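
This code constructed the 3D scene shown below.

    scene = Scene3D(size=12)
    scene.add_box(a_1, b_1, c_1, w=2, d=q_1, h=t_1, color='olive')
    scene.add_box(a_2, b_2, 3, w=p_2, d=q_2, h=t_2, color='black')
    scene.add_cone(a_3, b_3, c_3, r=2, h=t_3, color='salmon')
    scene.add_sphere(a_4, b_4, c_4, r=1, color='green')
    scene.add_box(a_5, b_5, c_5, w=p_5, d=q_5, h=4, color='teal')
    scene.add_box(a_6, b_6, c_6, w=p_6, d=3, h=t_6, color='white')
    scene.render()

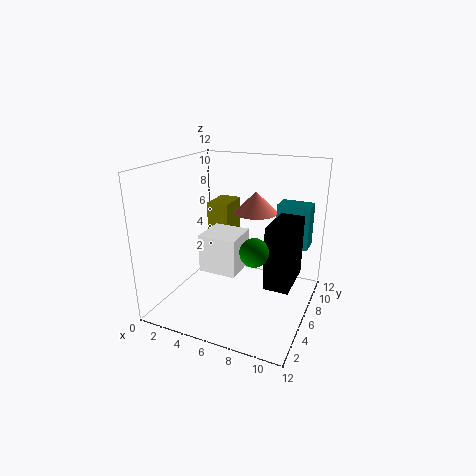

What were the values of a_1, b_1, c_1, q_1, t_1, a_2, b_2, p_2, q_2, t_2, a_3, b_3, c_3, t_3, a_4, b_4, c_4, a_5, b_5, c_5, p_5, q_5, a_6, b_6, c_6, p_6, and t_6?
a_1 = 2, b_1 = 8, c_1 = 5, q_1 = 3, t_1 = 3, a_2 = 9, b_2 = 4, p_2 = 2, q_2 = 4, t_2 = 5, a_3 = 6, b_3 = 10, c_3 = 7, t_3 = 2, a_4 = 9, b_4 = 2, c_4 = 7, a_5 = 8, b_5 = 10, c_5 = 4, p_5 = 3, q_5 = 2, a_6 = 4, b_6 = 3, c_6 = 4, p_6 = 3, t_6 = 3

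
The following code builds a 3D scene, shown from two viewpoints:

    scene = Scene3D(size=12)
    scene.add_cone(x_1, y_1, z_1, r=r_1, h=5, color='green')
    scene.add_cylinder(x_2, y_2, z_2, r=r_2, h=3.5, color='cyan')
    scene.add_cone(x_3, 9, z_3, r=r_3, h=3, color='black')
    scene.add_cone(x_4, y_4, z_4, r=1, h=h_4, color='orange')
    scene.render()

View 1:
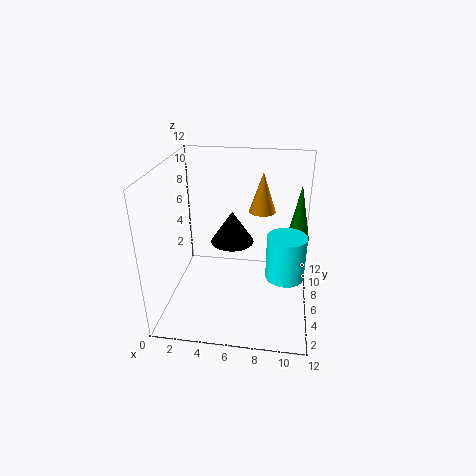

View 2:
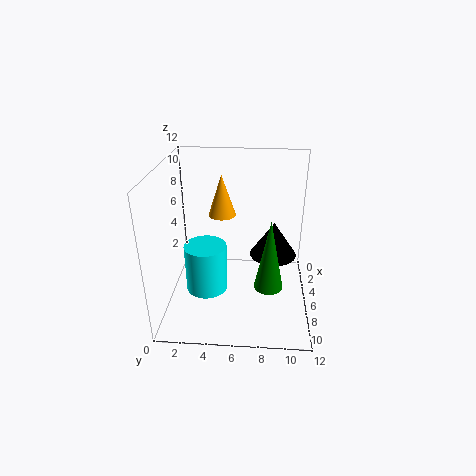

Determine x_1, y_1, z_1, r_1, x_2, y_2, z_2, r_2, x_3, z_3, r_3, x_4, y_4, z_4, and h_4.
x_1 = 11, y_1 = 8.5, z_1 = 5, r_1 = 1, x_2 = 10, y_2 = 4, z_2 = 4, r_2 = 1.5, x_3 = 5, z_3 = 4, r_3 = 2, x_4 = 8, y_4 = 5, z_4 = 9, h_4 = 3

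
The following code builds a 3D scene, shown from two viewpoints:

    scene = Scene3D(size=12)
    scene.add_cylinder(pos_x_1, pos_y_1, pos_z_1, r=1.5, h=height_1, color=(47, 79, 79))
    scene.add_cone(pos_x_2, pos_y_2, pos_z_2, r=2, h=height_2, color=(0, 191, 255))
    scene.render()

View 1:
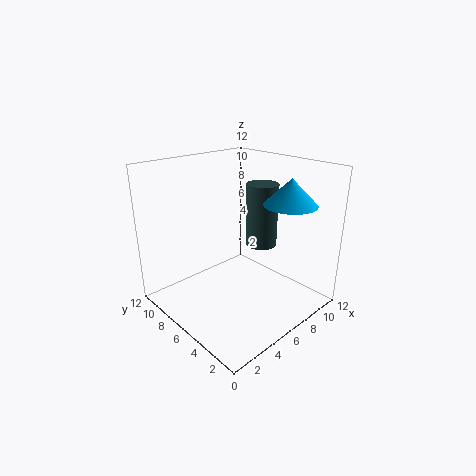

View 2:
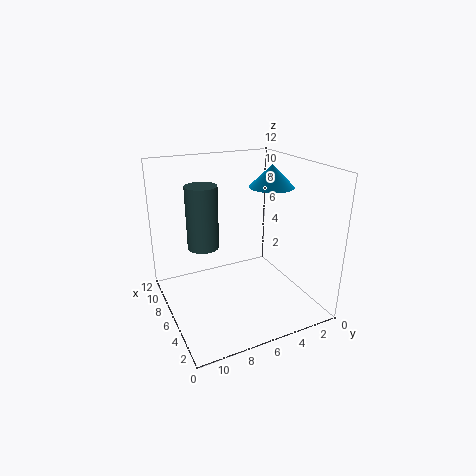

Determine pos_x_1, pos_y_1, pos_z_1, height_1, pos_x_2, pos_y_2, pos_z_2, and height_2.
pos_x_1 = 10.5
pos_y_1 = 7.5
pos_z_1 = 3.5
height_1 = 6
pos_x_2 = 7.5
pos_y_2 = 2
pos_z_2 = 9.5
height_2 = 2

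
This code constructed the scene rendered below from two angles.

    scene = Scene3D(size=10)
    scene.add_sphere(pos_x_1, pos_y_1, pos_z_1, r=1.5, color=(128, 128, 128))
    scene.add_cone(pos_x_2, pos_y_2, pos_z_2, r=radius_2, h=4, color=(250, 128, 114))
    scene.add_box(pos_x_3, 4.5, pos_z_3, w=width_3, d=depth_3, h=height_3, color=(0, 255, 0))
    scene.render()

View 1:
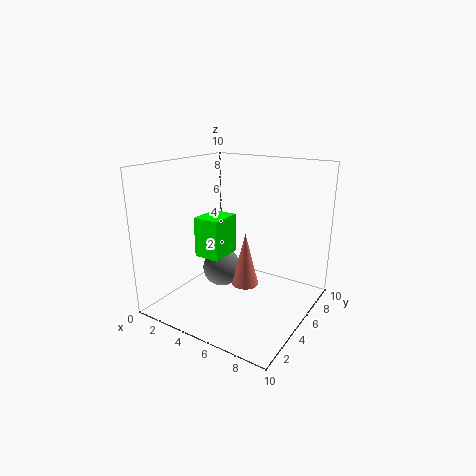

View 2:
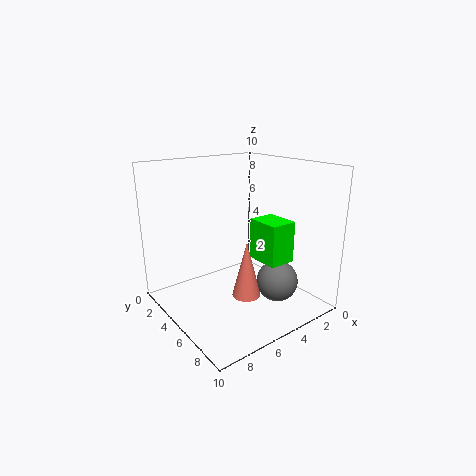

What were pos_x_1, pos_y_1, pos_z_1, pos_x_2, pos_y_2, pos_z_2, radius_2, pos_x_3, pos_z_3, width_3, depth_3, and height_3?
pos_x_1 = 2.5, pos_y_1 = 6.5, pos_z_1 = 1.5, pos_x_2 = 5, pos_y_2 = 6, pos_z_2 = 1, radius_2 = 1, pos_x_3 = 1.5, pos_z_3 = 3, width_3 = 2, depth_3 = 2.5, height_3 = 3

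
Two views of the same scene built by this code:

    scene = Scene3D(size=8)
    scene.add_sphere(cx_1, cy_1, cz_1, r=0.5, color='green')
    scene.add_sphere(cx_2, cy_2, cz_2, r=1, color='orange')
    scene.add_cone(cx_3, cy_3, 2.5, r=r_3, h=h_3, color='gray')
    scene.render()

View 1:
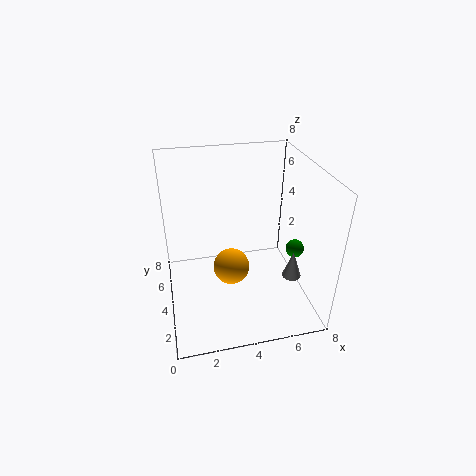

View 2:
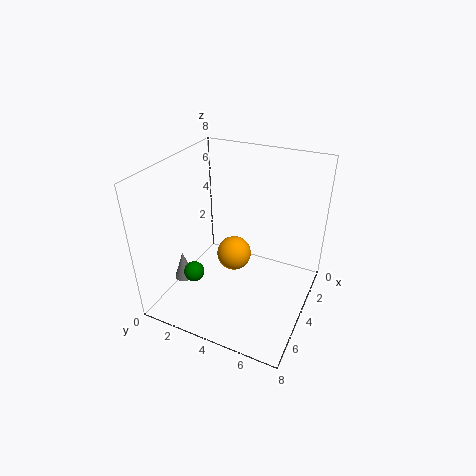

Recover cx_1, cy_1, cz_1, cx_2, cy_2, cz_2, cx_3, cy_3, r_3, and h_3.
cx_1 = 7, cy_1 = 3, cz_1 = 3.5, cx_2 = 3.5, cy_2 = 3.5, cz_2 = 2.5, cx_3 = 6.5, cy_3 = 2, r_3 = 0.5, h_3 = 1.5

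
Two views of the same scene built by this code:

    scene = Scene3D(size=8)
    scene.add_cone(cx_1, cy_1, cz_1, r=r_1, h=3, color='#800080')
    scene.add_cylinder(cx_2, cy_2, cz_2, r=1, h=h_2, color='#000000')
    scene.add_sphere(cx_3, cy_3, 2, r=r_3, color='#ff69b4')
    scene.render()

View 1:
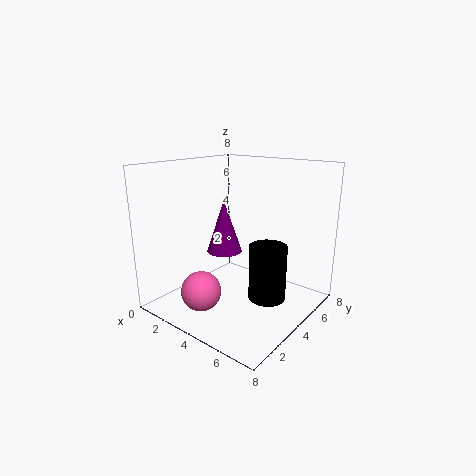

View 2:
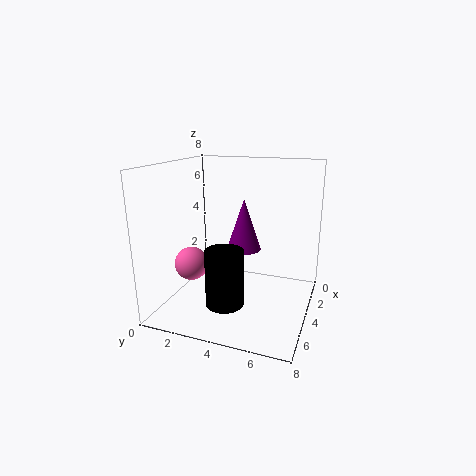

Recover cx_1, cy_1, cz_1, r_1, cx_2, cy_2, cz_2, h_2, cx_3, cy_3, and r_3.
cx_1 = 3; cy_1 = 4; cz_1 = 3; r_1 = 1; cx_2 = 6; cy_2 = 4; cz_2 = 1; h_2 = 3; cx_3 = 4; cy_3 = 1; r_3 = 1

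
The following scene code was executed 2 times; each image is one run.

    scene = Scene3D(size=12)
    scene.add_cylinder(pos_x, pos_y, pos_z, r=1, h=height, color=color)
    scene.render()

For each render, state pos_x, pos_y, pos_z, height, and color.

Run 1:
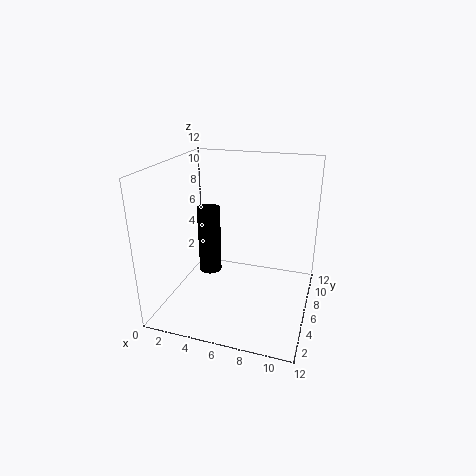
pos_x = 3, pos_y = 7, pos_z = 2, height = 6, color = 'black'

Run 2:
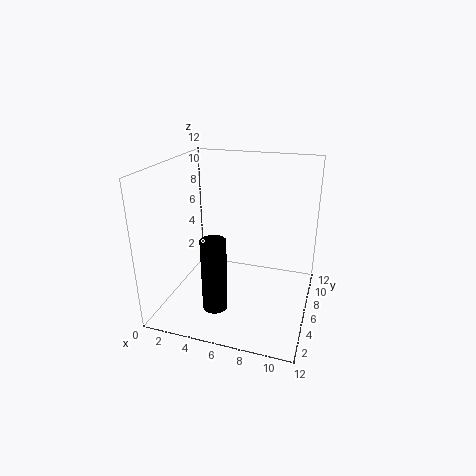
pos_x = 5, pos_y = 3, pos_z = 1, height = 6, color = 'black'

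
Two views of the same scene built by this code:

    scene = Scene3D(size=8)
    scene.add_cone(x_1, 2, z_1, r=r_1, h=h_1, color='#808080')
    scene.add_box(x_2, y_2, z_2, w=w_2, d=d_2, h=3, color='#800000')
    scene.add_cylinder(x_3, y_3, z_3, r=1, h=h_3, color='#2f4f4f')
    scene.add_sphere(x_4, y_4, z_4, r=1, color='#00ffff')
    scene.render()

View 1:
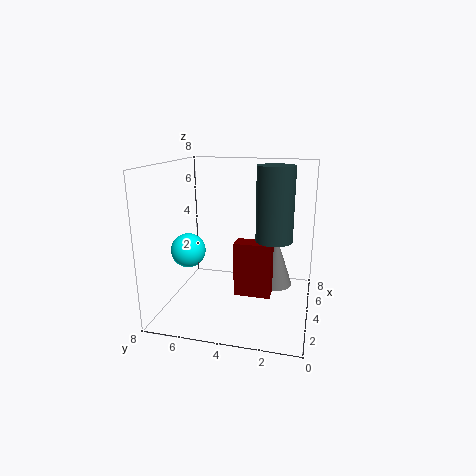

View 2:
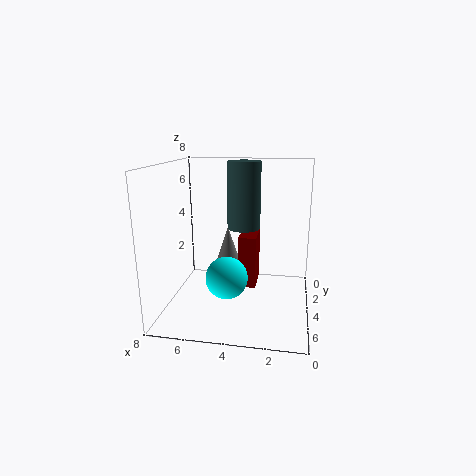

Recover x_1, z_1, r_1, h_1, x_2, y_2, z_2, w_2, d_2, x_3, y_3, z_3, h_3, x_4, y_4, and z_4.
x_1 = 5
z_1 = 1
r_1 = 1
h_1 = 3
x_2 = 3
y_2 = 2
z_2 = 1
w_2 = 1
d_2 = 2
x_3 = 4
y_3 = 2
z_3 = 4
h_3 = 4
x_4 = 4
y_4 = 7
z_4 = 3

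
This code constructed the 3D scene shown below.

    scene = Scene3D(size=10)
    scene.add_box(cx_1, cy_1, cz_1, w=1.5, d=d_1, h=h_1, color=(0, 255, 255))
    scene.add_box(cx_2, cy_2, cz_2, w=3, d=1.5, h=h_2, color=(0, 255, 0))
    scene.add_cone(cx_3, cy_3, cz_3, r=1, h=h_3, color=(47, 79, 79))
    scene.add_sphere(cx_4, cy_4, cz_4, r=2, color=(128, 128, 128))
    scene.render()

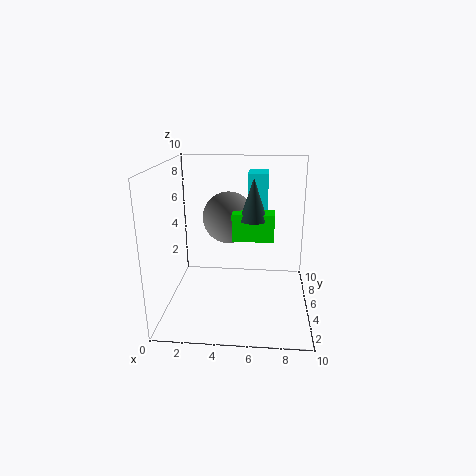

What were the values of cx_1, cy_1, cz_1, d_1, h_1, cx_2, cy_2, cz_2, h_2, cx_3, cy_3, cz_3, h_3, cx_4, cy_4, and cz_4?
cx_1 = 5.5
cy_1 = 7.5
cz_1 = 6
d_1 = 2
h_1 = 3
cx_2 = 4.5
cy_2 = 5.5
cz_2 = 4.5
h_2 = 2
cx_3 = 6
cy_3 = 6
cz_3 = 6
h_3 = 3
cx_4 = 4
cy_4 = 8
cz_4 = 5.5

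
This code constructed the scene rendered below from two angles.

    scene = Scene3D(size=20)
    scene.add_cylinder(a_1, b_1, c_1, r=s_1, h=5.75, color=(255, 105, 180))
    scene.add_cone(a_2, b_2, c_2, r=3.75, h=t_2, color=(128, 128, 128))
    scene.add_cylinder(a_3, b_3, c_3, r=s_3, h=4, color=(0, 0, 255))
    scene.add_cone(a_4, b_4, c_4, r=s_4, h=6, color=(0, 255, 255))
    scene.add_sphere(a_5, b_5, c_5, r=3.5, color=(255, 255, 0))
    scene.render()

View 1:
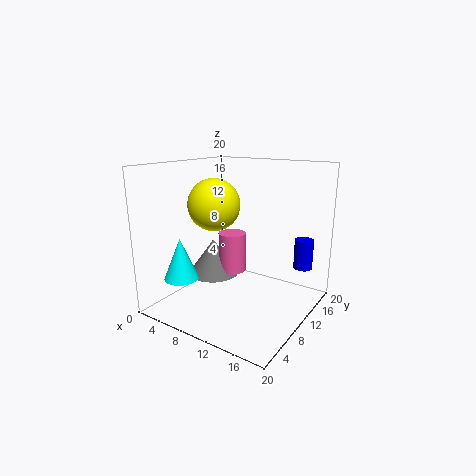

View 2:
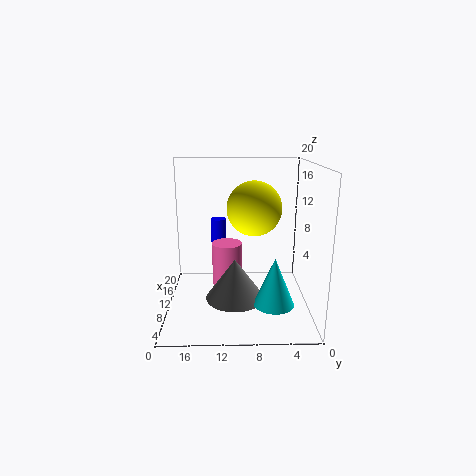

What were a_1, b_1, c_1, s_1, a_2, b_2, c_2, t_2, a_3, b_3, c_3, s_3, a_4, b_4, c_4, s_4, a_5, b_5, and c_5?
a_1 = 8; b_1 = 11.5; c_1 = 4.25; s_1 = 2; a_2 = 5.25; b_2 = 10.5; c_2 = 3.5; t_2 = 5.25; a_3 = 18.5; b_3 = 13; c_3 = 6.5; s_3 = 1.25; a_4 = 3; b_4 = 5.75; c_4 = 3.75; s_4 = 2.5; a_5 = 7.5; b_5 = 8; c_5 = 14.75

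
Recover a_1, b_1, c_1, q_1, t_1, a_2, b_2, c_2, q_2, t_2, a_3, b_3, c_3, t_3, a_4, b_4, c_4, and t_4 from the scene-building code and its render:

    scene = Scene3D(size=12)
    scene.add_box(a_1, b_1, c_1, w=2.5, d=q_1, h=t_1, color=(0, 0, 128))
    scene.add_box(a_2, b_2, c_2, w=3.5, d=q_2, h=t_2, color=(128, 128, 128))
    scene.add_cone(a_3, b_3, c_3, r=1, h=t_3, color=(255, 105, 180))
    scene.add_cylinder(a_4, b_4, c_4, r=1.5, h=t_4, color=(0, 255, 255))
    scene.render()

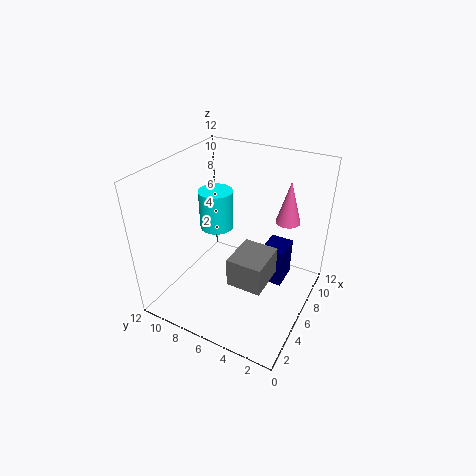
a_1 = 7.5; b_1 = 2.5; c_1 = 1; q_1 = 2; t_1 = 3.5; a_2 = 4; b_2 = 3; c_2 = 2.5; q_2 = 3; t_2 = 2.5; a_3 = 8; b_3 = 2.5; c_3 = 7.5; t_3 = 3.5; a_4 = 7.5; b_4 = 9; c_4 = 5.5; t_4 = 3.5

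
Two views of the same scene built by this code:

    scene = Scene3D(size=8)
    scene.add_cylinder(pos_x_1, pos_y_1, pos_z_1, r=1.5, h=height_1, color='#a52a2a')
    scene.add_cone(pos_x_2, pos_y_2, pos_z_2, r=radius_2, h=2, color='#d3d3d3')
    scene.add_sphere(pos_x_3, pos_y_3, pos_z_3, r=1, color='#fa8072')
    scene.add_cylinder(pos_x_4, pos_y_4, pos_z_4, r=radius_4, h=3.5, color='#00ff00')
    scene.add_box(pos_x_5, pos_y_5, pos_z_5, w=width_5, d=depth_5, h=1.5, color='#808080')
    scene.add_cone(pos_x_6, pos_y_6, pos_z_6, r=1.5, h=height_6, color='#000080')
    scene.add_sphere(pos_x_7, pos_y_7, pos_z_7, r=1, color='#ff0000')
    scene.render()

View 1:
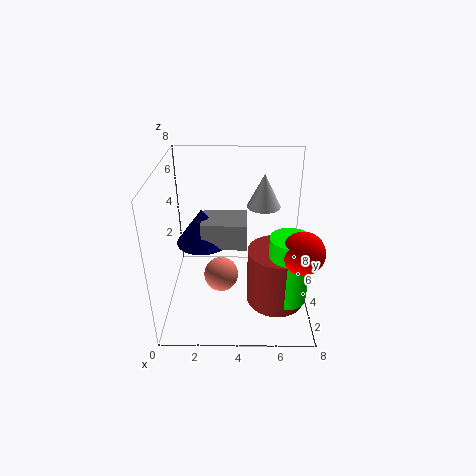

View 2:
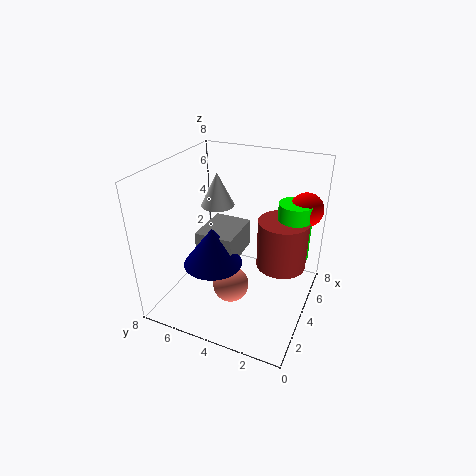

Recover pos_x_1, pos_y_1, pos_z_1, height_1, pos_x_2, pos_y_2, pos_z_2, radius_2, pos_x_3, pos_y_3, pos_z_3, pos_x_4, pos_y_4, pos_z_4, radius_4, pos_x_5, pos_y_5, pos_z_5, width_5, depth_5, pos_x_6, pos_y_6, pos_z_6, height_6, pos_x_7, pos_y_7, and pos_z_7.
pos_x_1 = 6
pos_y_1 = 2
pos_z_1 = 1.5
height_1 = 3
pos_x_2 = 5.5
pos_y_2 = 6
pos_z_2 = 5
radius_2 = 1
pos_x_3 = 3
pos_y_3 = 4
pos_z_3 = 1.5
pos_x_4 = 6.5
pos_y_4 = 1.5
pos_z_4 = 2
radius_4 = 1
pos_x_5 = 2
pos_y_5 = 3.5
pos_z_5 = 3.5
width_5 = 2.5
depth_5 = 2
pos_x_6 = 2
pos_y_6 = 4.5
pos_z_6 = 3.5
height_6 = 2
pos_x_7 = 7
pos_y_7 = 1
pos_z_7 = 5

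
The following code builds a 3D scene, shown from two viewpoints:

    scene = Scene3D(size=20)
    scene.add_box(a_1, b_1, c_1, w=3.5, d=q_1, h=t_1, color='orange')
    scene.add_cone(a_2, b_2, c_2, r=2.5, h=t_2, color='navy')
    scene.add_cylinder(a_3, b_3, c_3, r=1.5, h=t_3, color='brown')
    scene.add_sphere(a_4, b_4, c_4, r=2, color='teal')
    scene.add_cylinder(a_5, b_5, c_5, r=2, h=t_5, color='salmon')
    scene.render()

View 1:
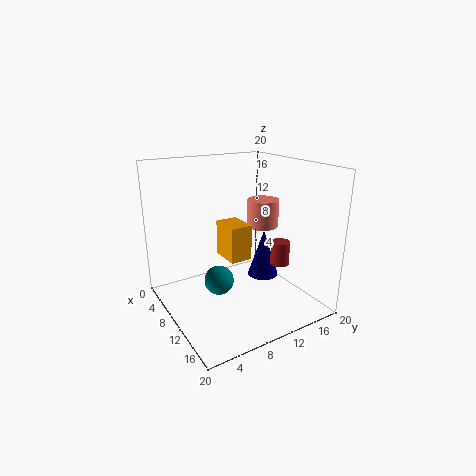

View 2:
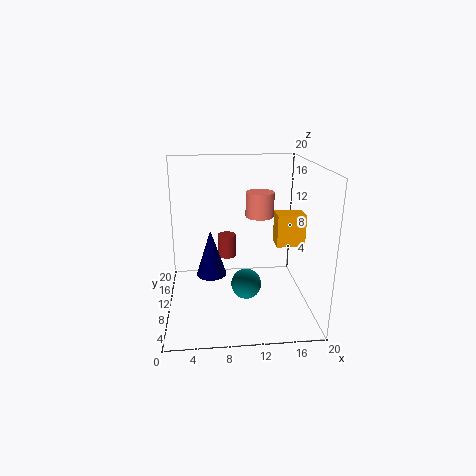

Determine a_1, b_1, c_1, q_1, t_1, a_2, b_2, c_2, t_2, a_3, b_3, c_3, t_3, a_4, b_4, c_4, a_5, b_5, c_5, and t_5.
a_1 = 14.25; b_1 = 4.5; c_1 = 10.75; q_1 = 2.5; t_1 = 4; a_2 = 6.25; b_2 = 17.25; c_2 = 0.75; t_2 = 7.75; a_3 = 9; b_3 = 18.5; c_3 = 3.5; t_3 = 3.75; a_4 = 10.75; b_4 = 6.5; c_4 = 4.75; a_5 = 13.25; b_5 = 11.75; c_5 = 12.5; t_5 = 3.5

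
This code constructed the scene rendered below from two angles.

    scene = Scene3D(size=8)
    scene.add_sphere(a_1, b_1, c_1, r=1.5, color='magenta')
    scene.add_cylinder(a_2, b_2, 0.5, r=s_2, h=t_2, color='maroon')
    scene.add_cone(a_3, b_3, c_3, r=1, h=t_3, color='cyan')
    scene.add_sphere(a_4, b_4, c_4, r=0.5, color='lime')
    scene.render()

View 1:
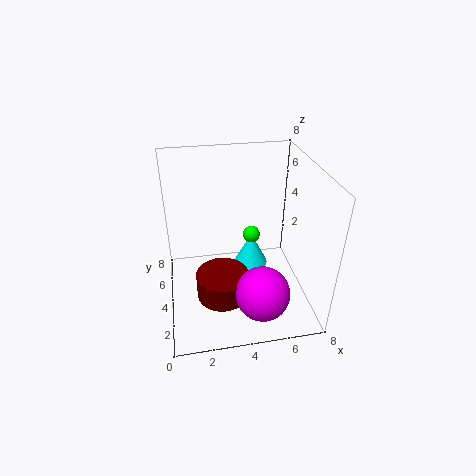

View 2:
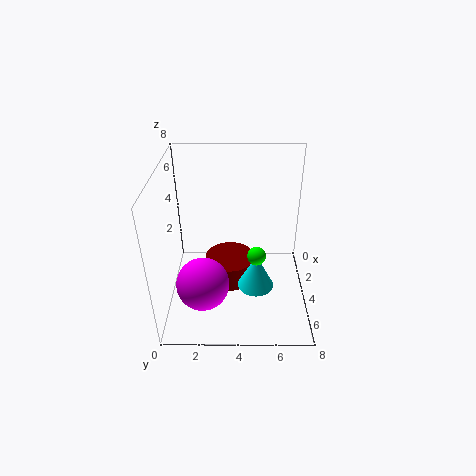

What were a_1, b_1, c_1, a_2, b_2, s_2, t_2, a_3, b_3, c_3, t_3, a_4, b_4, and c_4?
a_1 = 5
b_1 = 2
c_1 = 1.5
a_2 = 3
b_2 = 3.5
s_2 = 1.5
t_2 = 1.5
a_3 = 5
b_3 = 5
c_3 = 1.5
t_3 = 2
a_4 = 5
b_4 = 5
c_4 = 3.5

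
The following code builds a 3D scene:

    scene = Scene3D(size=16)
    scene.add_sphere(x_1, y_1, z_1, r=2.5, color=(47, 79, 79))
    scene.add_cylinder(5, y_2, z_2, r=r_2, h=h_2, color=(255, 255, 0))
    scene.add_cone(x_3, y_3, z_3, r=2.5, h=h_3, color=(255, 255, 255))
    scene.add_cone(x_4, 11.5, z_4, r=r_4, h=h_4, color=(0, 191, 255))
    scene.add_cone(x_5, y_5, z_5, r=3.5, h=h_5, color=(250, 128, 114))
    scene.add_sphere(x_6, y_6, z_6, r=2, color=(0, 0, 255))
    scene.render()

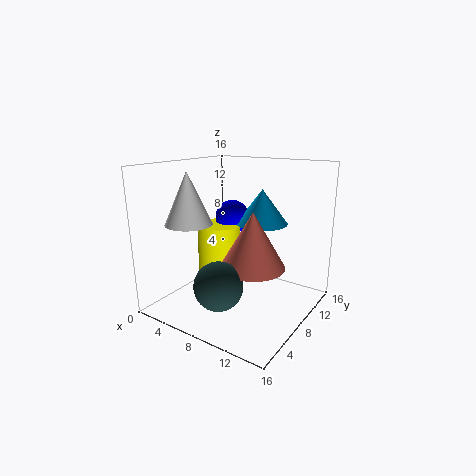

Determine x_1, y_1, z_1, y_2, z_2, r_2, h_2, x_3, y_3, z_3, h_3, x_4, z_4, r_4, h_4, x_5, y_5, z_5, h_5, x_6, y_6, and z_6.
x_1 = 9, y_1 = 3, z_1 = 4.5, y_2 = 8.5, z_2 = 3.5, r_2 = 2.5, h_2 = 5.5, x_3 = 4.5, y_3 = 4, z_3 = 10, h_3 = 5.5, x_4 = 9, z_4 = 9, r_4 = 3, h_4 = 4, x_5 = 10.5, y_5 = 7, z_5 = 5.5, h_5 = 6, x_6 = 5.5, y_6 = 10.5, z_6 = 9.5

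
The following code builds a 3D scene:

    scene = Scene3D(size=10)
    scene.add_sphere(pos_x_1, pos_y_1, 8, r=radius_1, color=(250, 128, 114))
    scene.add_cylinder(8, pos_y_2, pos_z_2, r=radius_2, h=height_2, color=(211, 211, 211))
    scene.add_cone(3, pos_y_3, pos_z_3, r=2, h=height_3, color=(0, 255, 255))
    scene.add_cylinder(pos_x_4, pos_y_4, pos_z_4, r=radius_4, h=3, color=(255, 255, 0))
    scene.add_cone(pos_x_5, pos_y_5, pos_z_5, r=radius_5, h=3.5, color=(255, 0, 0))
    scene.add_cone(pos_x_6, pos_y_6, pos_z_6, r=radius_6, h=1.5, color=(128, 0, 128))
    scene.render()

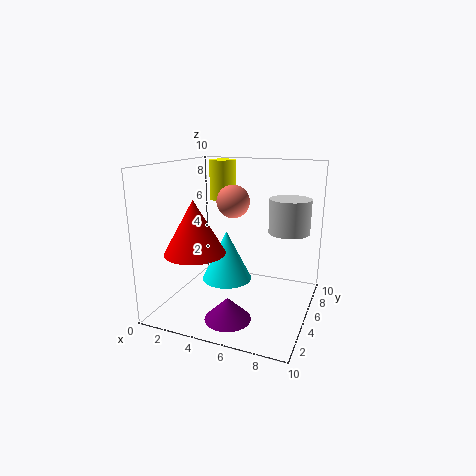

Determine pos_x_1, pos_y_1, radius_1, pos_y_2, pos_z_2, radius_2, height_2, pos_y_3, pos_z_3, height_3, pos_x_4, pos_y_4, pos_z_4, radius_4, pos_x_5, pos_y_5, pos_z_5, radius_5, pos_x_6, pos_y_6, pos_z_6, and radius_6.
pos_x_1 = 5.5, pos_y_1 = 3, radius_1 = 1, pos_y_2 = 7.5, pos_z_2 = 5, radius_2 = 1.5, height_2 = 2.5, pos_y_3 = 7.5, pos_z_3 = 0.5, height_3 = 4, pos_x_4 = 2.5, pos_y_4 = 8, pos_z_4 = 7, radius_4 = 1, pos_x_5 = 3, pos_y_5 = 2.5, pos_z_5 = 4.5, radius_5 = 2, pos_x_6 = 5.5, pos_y_6 = 2, pos_z_6 = 0.5, radius_6 = 1.5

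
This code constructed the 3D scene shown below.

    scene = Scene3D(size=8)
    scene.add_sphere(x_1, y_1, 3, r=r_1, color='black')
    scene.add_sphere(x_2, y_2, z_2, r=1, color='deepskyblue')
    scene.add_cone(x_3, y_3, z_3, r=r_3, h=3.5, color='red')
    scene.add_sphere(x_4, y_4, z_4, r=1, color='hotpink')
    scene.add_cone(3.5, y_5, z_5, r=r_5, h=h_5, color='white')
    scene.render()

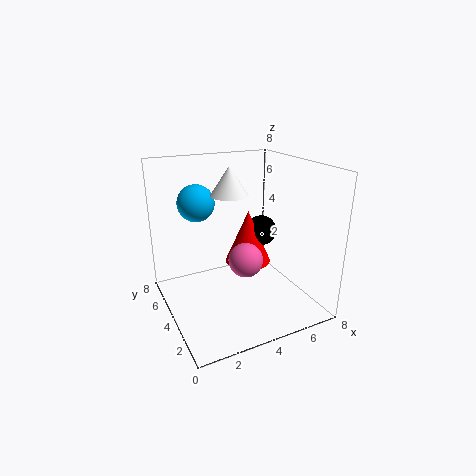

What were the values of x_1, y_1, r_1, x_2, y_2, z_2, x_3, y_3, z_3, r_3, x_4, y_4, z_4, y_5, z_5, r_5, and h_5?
x_1 = 7; y_1 = 6.5; r_1 = 1; x_2 = 2; y_2 = 5; z_2 = 6; x_3 = 6; y_3 = 6.5; z_3 = 1; r_3 = 1.5; x_4 = 4.5; y_4 = 4; z_4 = 2.5; y_5 = 4; z_5 = 6.5; r_5 = 1; h_5 = 1.5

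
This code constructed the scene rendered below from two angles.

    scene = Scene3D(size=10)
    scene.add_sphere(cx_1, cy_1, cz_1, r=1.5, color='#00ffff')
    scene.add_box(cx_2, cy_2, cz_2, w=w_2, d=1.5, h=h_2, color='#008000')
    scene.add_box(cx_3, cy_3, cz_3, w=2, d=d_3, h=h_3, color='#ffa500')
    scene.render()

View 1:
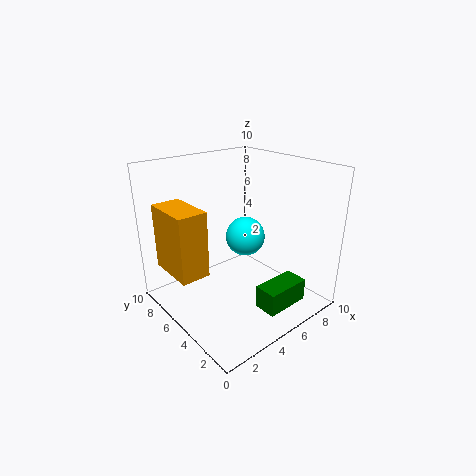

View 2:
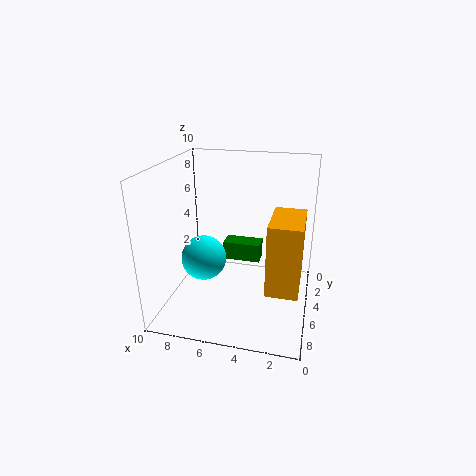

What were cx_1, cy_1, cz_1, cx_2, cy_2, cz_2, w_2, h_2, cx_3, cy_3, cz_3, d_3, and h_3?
cx_1 = 7; cy_1 = 6.5; cz_1 = 4; cx_2 = 4; cy_2 = 0.5; cz_2 = 1.5; w_2 = 3; h_2 = 1.5; cx_3 = 0.5; cy_3 = 5; cz_3 = 3; d_3 = 3.5; h_3 = 4.5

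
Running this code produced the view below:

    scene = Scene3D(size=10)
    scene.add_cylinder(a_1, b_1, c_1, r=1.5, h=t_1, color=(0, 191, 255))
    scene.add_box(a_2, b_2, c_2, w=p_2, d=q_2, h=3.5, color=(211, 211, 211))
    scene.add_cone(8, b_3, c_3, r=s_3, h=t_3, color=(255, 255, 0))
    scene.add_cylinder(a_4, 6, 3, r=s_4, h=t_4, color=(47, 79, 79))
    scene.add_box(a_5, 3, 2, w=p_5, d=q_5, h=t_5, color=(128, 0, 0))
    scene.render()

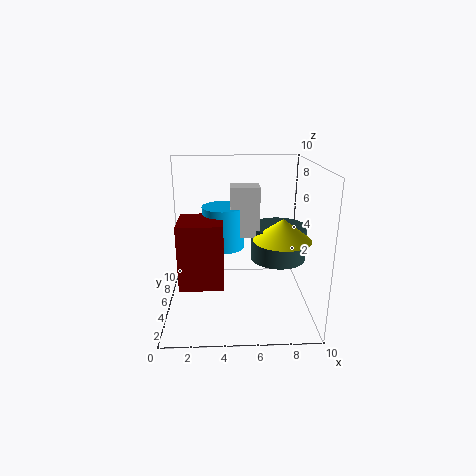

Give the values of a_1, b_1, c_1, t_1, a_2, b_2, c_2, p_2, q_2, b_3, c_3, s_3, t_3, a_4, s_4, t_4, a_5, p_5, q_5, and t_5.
a_1 = 4, b_1 = 6, c_1 = 4, t_1 = 3, a_2 = 4.5, b_2 = 5, c_2 = 5, p_2 = 2, q_2 = 1.5, b_3 = 4.5, c_3 = 5, s_3 = 2, t_3 = 1.5, a_4 = 8, s_4 = 2, t_4 = 2.5, a_5 = 1, p_5 = 3, q_5 = 3, t_5 = 4.5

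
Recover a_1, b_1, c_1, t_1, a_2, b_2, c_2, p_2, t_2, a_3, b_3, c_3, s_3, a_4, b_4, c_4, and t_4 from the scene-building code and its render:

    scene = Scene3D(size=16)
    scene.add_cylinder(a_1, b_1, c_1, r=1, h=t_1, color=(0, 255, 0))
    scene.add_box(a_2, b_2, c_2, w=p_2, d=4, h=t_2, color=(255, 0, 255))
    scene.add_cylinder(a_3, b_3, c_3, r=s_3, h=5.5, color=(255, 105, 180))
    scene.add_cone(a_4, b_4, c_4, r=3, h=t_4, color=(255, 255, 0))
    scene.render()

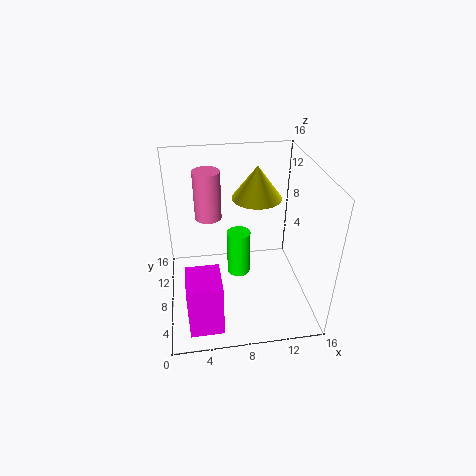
a_1 = 7, b_1 = 1.5, c_1 = 9, t_1 = 4, a_2 = 2, b_2 = 1, c_2 = 1, p_2 = 3.5, t_2 = 6, a_3 = 5, b_3 = 10.5, c_3 = 9.5, s_3 = 1.5, a_4 = 11, b_4 = 12.5, c_4 = 10.5, t_4 = 4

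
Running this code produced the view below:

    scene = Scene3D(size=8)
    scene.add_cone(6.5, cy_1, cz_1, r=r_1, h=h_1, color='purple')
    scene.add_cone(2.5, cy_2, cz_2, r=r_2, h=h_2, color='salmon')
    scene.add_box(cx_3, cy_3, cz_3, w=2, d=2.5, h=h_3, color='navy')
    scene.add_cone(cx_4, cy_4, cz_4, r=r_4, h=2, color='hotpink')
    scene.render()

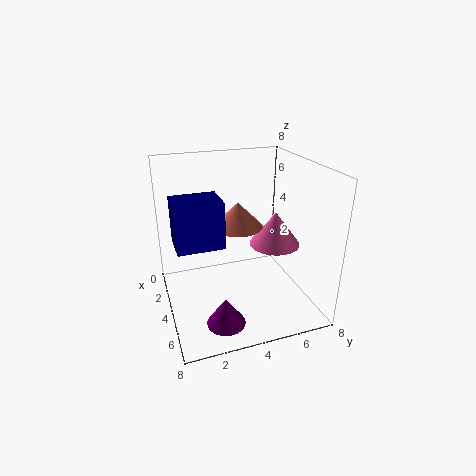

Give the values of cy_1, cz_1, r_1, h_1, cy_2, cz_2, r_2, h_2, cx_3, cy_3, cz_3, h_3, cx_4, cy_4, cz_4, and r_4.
cy_1 = 2.5; cz_1 = 0.5; r_1 = 1; h_1 = 1.5; cy_2 = 4.5; cz_2 = 4; r_2 = 1.5; h_2 = 1.5; cx_3 = 3; cy_3 = 0.5; cz_3 = 4; h_3 = 2.5; cx_4 = 3.5; cy_4 = 6.5; cz_4 = 3; r_4 = 1.5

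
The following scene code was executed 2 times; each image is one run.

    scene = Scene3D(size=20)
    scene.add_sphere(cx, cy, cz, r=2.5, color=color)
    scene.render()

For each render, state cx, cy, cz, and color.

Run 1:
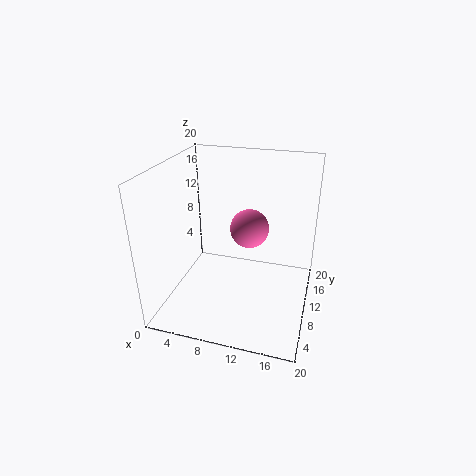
cx = 12
cy = 8.5
cz = 12.5
color = 'hotpink'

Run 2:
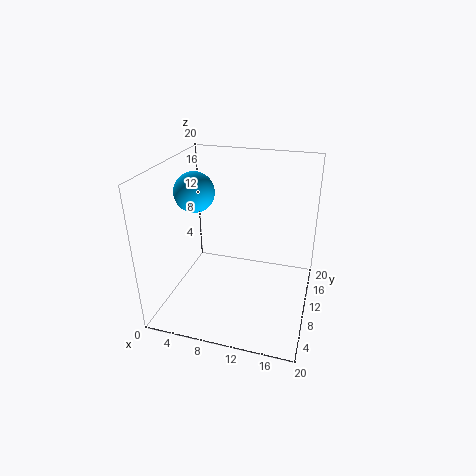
cx = 5.5
cy = 6.5
cz = 17.5
color = 'deepskyblue'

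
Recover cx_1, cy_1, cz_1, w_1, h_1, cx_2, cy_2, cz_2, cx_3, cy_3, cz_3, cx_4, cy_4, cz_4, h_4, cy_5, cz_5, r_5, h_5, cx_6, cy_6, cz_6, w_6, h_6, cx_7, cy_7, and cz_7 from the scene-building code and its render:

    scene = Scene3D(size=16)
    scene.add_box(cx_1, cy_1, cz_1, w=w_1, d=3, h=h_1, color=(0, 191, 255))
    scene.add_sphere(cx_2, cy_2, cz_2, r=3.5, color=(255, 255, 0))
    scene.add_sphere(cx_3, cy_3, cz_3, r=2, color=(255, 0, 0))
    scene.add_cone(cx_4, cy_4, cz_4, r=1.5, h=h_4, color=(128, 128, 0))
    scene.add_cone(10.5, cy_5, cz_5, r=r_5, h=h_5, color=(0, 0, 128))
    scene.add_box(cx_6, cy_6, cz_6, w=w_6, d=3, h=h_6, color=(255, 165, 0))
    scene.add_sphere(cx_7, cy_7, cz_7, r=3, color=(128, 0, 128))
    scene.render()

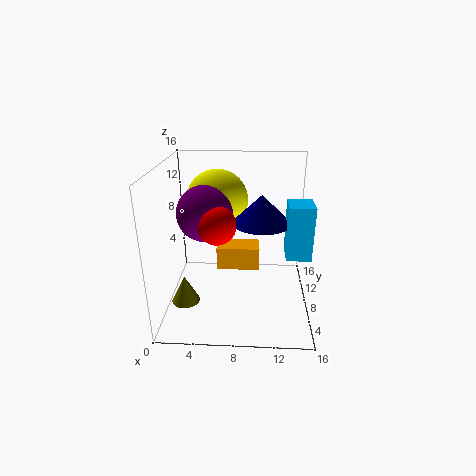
cx_1 = 13; cy_1 = 4; cz_1 = 7.5; w_1 = 2.5; h_1 = 5.5; cx_2 = 5.5; cy_2 = 10.5; cz_2 = 11.5; cx_3 = 6; cy_3 = 5.5; cz_3 = 10.5; cx_4 = 2.5; cy_4 = 4.5; cz_4 = 2; h_4 = 3; cy_5 = 6.5; cz_5 = 10.5; r_5 = 3; h_5 = 3; cx_6 = 5; cy_6 = 12; cz_6 = 1.5; w_6 = 5.5; h_6 = 3; cx_7 = 4.5; cy_7 = 7.5; cz_7 = 11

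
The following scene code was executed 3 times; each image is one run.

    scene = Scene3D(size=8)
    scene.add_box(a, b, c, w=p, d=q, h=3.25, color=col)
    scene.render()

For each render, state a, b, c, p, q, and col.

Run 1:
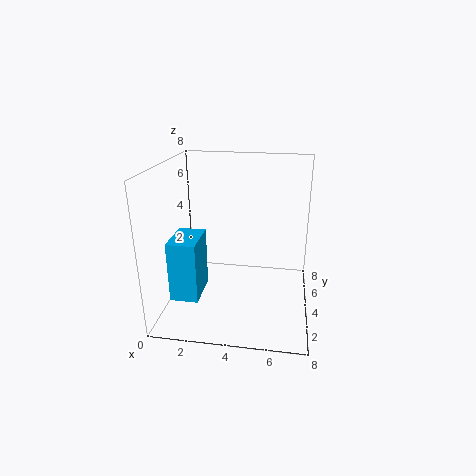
a = 0.75, b = 1.5, c = 1.25, p = 1.5, q = 2.25, col = 'deepskyblue'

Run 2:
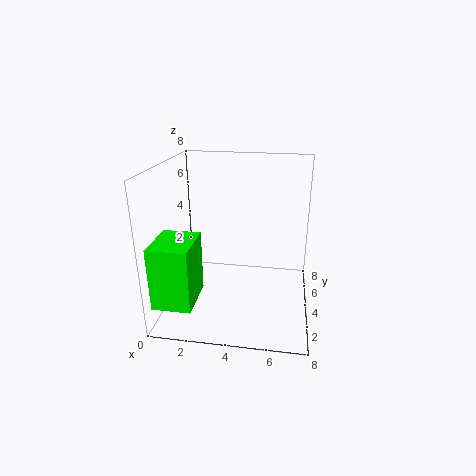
a = 0.25, b = 0.25, c = 1.5, p = 2, q = 2.5, col = 'lime'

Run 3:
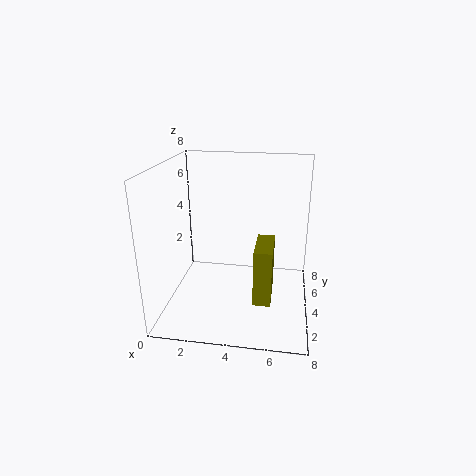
a = 5, b = 2.75, c = 0.5, p = 1, q = 2.5, col = 'olive'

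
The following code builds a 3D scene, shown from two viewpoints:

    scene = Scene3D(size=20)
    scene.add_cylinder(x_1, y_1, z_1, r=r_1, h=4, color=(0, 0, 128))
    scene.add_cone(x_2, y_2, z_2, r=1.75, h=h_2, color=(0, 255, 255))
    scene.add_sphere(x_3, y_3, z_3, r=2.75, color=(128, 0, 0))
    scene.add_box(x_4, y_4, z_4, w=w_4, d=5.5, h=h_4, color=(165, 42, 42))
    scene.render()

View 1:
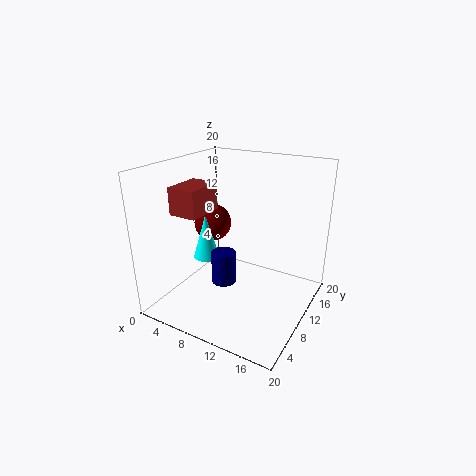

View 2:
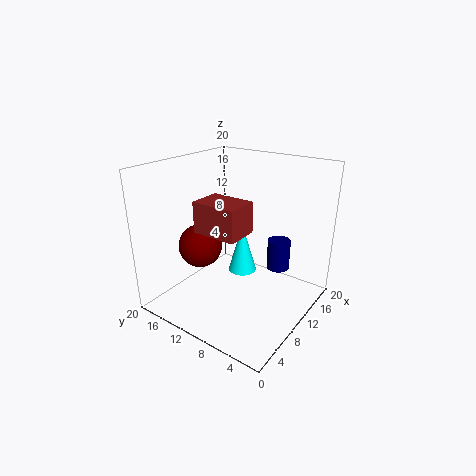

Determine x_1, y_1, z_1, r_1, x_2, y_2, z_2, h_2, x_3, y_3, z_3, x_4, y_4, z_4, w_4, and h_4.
x_1 = 11.25
y_1 = 4.25
z_1 = 6.75
r_1 = 1.5
x_2 = 6.75
y_2 = 7
z_2 = 7.75
h_2 = 6
x_3 = 4.5
y_3 = 12
z_3 = 10.5
x_4 = 2.25
y_4 = 5.25
z_4 = 13.5
w_4 = 4
h_4 = 3.75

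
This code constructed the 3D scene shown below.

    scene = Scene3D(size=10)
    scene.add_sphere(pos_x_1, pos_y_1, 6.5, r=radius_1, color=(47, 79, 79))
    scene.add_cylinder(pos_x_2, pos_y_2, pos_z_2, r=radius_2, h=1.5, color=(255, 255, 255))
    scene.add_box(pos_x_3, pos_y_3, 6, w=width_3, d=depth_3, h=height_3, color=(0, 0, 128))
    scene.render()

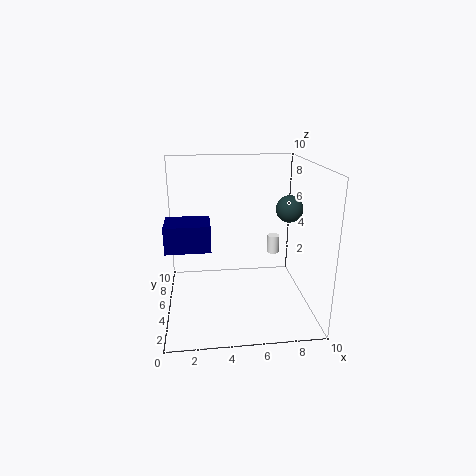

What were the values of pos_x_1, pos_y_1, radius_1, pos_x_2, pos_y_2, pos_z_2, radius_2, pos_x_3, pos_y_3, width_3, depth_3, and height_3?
pos_x_1 = 9, pos_y_1 = 6.5, radius_1 = 1, pos_x_2 = 8.5, pos_y_2 = 9, pos_z_2 = 2, radius_2 = 0.5, pos_x_3 = 0.5, pos_y_3 = 0.5, width_3 = 2.5, depth_3 = 2, height_3 = 1.5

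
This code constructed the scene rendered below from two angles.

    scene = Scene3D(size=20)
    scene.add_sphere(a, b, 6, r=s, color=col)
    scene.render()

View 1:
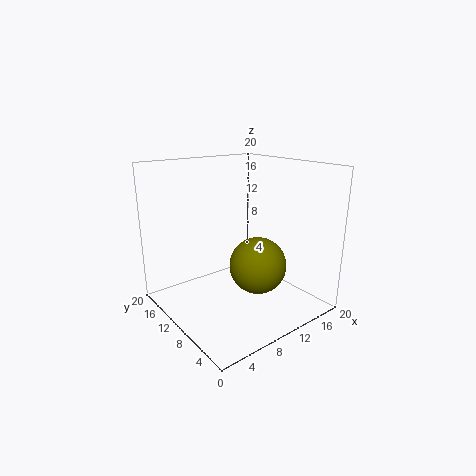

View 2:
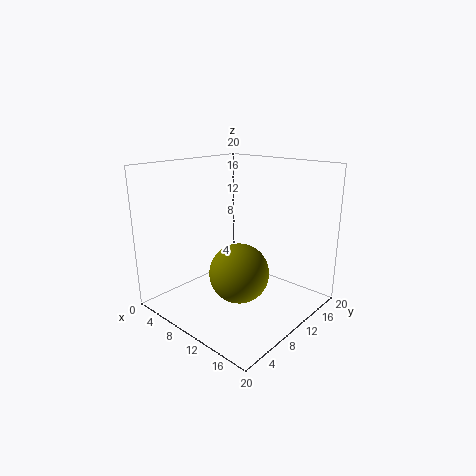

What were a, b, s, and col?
a = 12, b = 8, s = 4, col = 'olive'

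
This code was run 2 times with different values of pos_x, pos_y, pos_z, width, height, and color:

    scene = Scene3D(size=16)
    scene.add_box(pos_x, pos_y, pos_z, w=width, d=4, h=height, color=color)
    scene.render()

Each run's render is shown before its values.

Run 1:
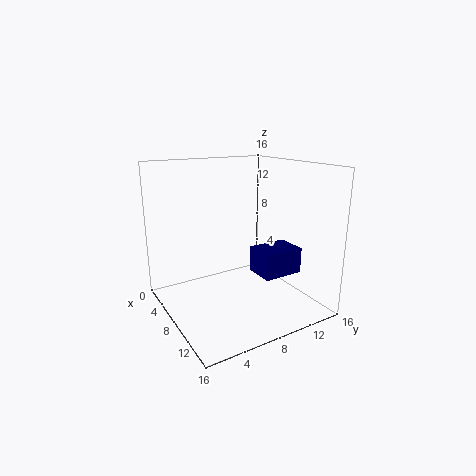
pos_x = 12
pos_y = 7
pos_z = 6
width = 3
height = 2.5
color = 'navy'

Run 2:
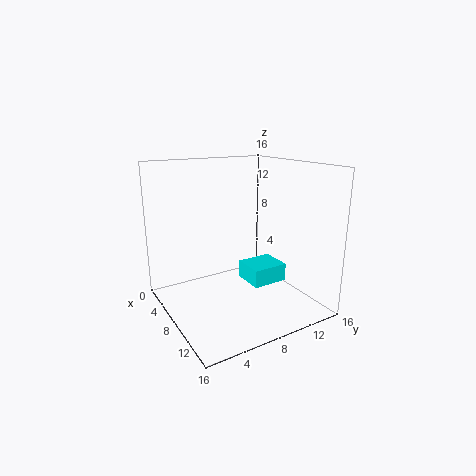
pos_x = 7.5
pos_y = 8.5
pos_z = 3
width = 3.5
height = 2
color = 'cyan'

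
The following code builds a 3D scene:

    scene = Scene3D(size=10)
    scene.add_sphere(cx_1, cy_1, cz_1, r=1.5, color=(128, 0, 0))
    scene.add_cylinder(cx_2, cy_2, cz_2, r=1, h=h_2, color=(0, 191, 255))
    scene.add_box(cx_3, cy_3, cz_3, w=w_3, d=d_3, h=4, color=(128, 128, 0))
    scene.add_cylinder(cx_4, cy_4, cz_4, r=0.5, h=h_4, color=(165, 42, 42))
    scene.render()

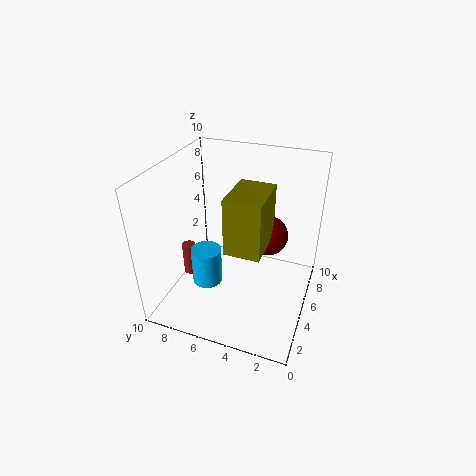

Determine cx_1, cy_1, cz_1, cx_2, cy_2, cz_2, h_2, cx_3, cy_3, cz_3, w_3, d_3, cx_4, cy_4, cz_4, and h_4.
cx_1 = 7.5, cy_1 = 3.5, cz_1 = 4, cx_2 = 3, cy_2 = 6.5, cz_2 = 2.5, h_2 = 2.5, cx_3 = 3.5, cy_3 = 3, cz_3 = 4.5, w_3 = 3.5, d_3 = 2.5, cx_4 = 5, cy_4 = 9, cz_4 = 1, h_4 = 2.5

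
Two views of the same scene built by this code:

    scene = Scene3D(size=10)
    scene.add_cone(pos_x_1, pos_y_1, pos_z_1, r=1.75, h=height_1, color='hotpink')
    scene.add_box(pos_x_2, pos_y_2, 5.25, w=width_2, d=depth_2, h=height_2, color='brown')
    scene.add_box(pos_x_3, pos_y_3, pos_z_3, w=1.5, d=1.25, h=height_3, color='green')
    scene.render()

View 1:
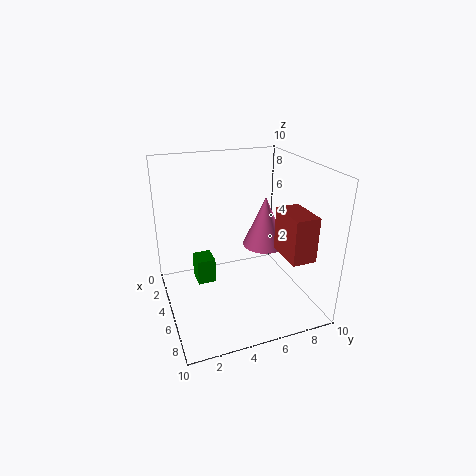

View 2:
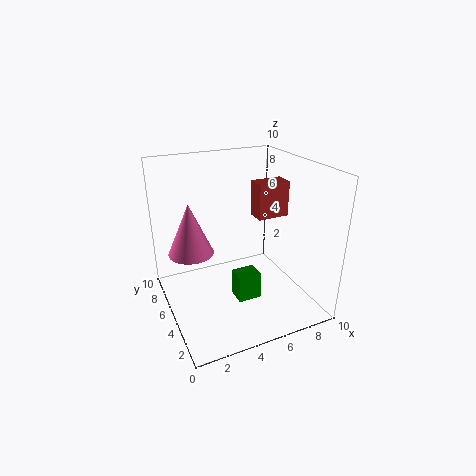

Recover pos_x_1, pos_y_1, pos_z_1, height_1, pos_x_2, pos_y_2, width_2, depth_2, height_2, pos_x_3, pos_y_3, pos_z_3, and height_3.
pos_x_1 = 2.5; pos_y_1 = 8.25; pos_z_1 = 2.75; height_1 = 4; pos_x_2 = 7.5; pos_y_2 = 6.5; width_2 = 2.5; depth_2 = 1.5; height_2 = 2.75; pos_x_3 = 3.75; pos_y_3 = 2; pos_z_3 = 2; height_3 = 1.75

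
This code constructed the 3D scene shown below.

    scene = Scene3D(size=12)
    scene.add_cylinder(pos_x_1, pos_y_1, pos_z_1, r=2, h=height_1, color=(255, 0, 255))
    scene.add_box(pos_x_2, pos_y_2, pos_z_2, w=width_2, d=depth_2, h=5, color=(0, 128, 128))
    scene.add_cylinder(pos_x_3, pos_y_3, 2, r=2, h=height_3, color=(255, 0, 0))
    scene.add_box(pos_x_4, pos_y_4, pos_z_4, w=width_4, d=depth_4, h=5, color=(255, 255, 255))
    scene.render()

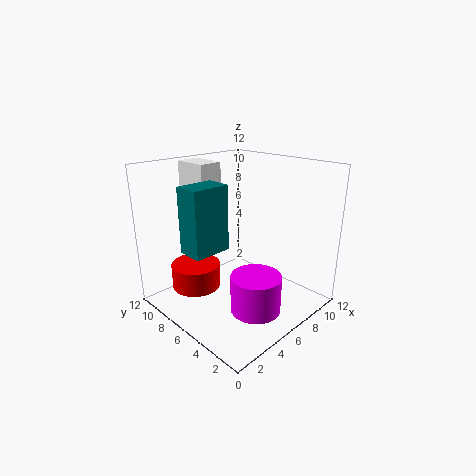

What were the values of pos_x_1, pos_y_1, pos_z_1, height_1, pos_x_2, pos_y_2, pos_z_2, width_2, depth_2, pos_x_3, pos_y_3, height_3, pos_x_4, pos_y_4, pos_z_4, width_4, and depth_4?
pos_x_1 = 5
pos_y_1 = 3
pos_z_1 = 1
height_1 = 3
pos_x_2 = 1
pos_y_2 = 5
pos_z_2 = 6
width_2 = 3
depth_2 = 2
pos_x_3 = 3
pos_y_3 = 8
height_3 = 2
pos_x_4 = 4
pos_y_4 = 8
pos_z_4 = 7
width_4 = 2
depth_4 = 3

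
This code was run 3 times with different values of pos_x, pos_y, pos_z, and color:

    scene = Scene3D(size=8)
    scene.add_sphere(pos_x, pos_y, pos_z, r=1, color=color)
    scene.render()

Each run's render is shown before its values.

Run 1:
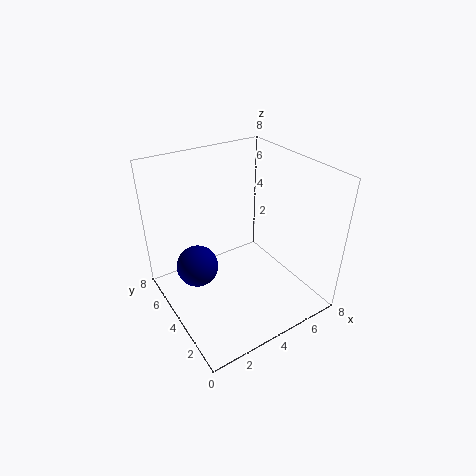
pos_x = 1; pos_y = 3; pos_z = 4; color = 'navy'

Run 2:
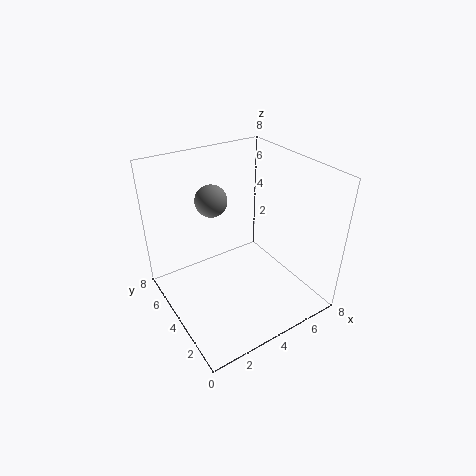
pos_x = 4; pos_y = 7; pos_z = 5; color = 'gray'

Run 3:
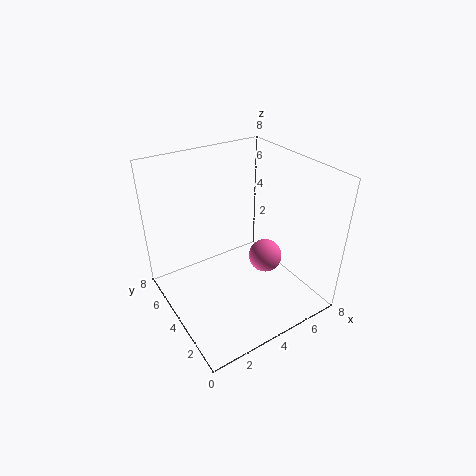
pos_x = 6; pos_y = 4; pos_z = 2; color = 'hotpink'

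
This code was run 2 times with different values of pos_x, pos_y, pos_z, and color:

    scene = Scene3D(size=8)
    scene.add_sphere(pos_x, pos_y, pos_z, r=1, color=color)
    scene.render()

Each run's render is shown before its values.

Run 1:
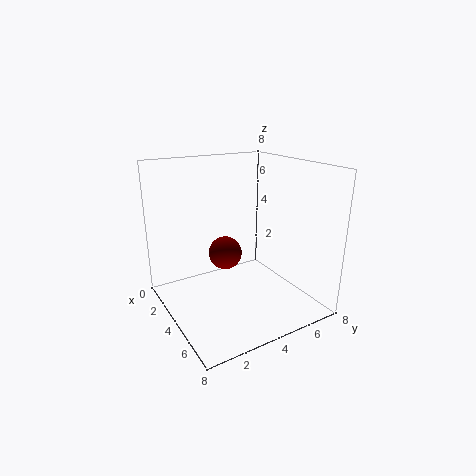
pos_x = 2.5
pos_y = 4
pos_z = 2.5
color = 'maroon'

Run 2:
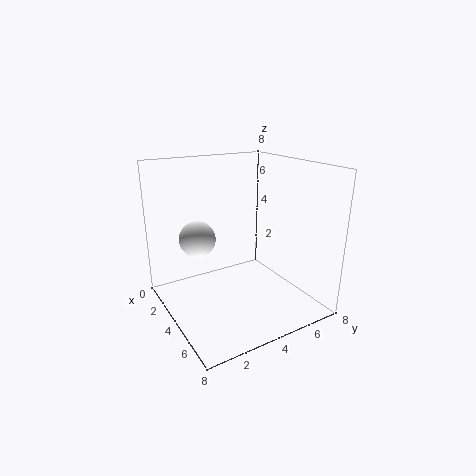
pos_x = 3
pos_y = 2
pos_z = 4
color = 'white'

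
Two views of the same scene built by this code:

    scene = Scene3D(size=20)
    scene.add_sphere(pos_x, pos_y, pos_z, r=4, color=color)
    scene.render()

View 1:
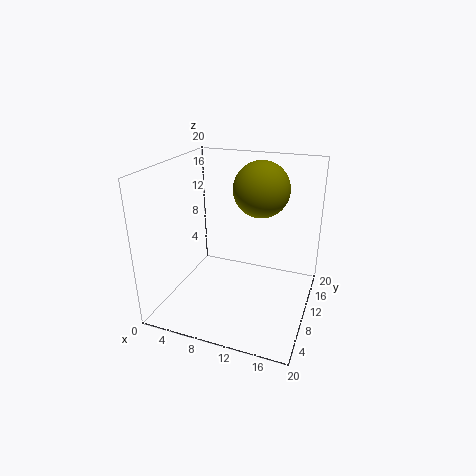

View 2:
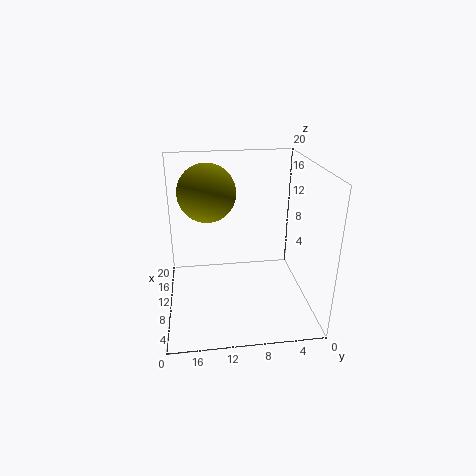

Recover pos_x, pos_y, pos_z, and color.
pos_x = 12
pos_y = 14
pos_z = 16
color = 'olive'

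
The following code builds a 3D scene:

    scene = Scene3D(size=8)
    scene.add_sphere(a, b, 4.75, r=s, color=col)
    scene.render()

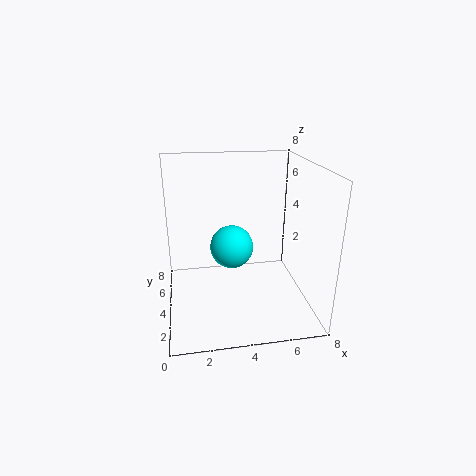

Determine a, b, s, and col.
a = 3.25, b = 1.5, s = 1, col = 'cyan'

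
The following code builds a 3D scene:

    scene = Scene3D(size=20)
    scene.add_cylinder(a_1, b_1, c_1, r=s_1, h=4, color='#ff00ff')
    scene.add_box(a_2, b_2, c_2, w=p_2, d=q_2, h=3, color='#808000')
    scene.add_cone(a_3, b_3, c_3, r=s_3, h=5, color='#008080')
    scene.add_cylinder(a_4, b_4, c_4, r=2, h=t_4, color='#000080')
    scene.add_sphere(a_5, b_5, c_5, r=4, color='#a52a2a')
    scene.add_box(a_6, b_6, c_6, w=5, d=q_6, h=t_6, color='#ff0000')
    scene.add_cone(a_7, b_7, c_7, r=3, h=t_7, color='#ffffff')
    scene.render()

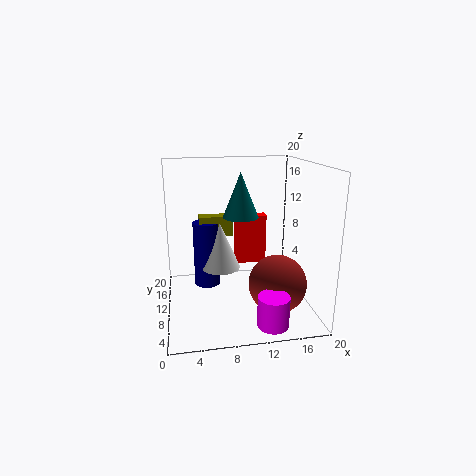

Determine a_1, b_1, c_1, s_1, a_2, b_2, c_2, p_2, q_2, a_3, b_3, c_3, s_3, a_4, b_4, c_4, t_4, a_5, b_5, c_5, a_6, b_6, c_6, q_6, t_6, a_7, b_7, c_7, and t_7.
a_1 = 13; b_1 = 2; c_1 = 1; s_1 = 2; a_2 = 5; b_2 = 14; c_2 = 9; p_2 = 5; q_2 = 2; a_3 = 9; b_3 = 3; c_3 = 15; s_3 = 2; a_4 = 6; b_4 = 15; c_4 = 1; t_4 = 10; a_5 = 15; b_5 = 7; c_5 = 4; a_6 = 11; b_6 = 17; c_6 = 3; q_6 = 2; t_6 = 8; a_7 = 8; b_7 = 14; c_7 = 4; t_7 = 7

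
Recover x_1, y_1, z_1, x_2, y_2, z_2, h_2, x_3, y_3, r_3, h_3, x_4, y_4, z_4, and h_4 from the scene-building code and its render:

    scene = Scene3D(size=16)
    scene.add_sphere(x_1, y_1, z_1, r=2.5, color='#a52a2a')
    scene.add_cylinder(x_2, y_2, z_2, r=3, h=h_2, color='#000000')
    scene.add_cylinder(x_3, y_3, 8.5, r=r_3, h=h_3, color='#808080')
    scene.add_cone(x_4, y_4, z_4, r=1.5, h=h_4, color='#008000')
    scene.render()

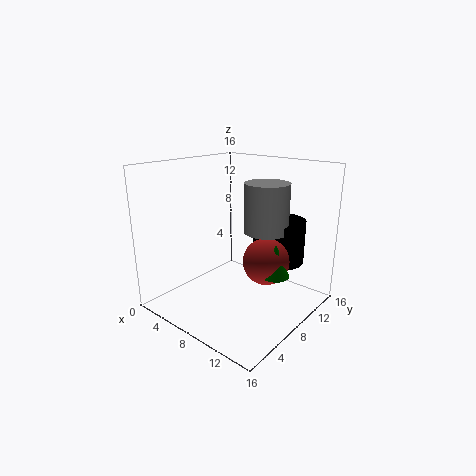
x_1 = 11.5, y_1 = 8.5, z_1 = 6, x_2 = 10.5, y_2 = 12.5, z_2 = 4.5, h_2 = 5, x_3 = 10, y_3 = 10.5, r_3 = 2.5, h_3 = 5.5, x_4 = 13, y_4 = 8, z_4 = 5, h_4 = 3.5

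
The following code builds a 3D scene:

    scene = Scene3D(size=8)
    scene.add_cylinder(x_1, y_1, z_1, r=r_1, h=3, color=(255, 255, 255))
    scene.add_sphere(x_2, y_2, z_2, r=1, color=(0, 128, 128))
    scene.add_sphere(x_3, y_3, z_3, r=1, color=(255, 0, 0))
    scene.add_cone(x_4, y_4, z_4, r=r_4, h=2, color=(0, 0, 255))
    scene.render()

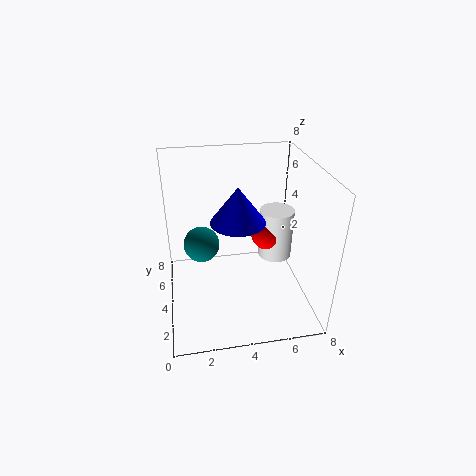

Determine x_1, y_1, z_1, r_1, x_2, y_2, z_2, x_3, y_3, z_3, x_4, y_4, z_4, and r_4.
x_1 = 6.5; y_1 = 5; z_1 = 2; r_1 = 1; x_2 = 2; y_2 = 4.5; z_2 = 3.5; x_3 = 6; y_3 = 5; z_3 = 3.5; x_4 = 4; y_4 = 4; z_4 = 5; r_4 = 1.5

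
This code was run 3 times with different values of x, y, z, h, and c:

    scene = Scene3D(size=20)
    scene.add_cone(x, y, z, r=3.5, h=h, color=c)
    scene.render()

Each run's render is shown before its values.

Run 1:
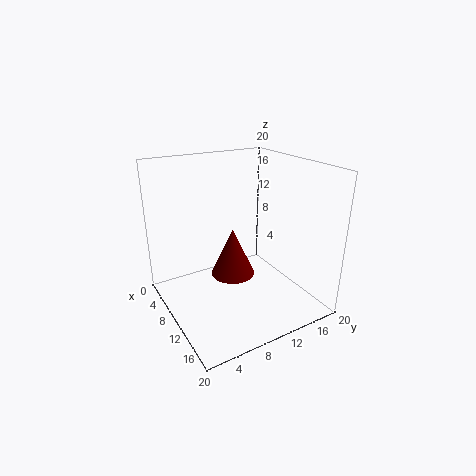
x = 5, y = 12, z = 1.25, h = 7.75, c = 'maroon'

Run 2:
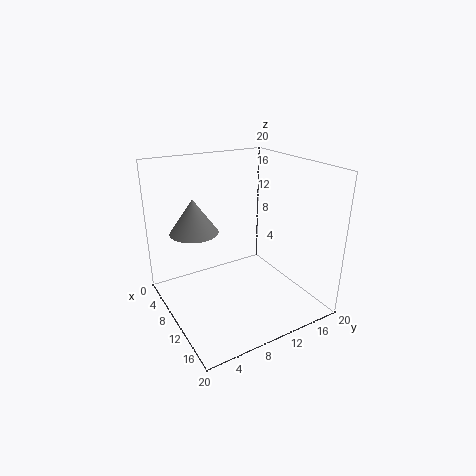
x = 5.25, y = 5.5, z = 10, h = 5, c = 'gray'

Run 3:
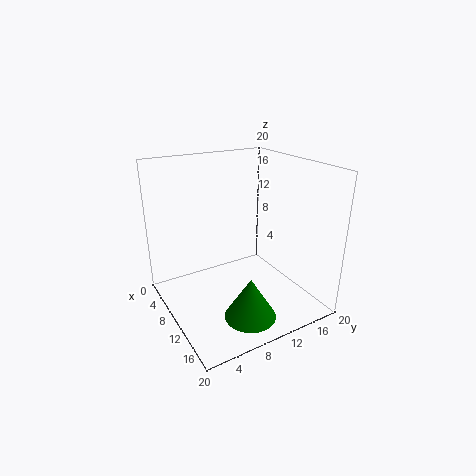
x = 15, y = 9, z = 0.5, h = 5.75, c = 'green'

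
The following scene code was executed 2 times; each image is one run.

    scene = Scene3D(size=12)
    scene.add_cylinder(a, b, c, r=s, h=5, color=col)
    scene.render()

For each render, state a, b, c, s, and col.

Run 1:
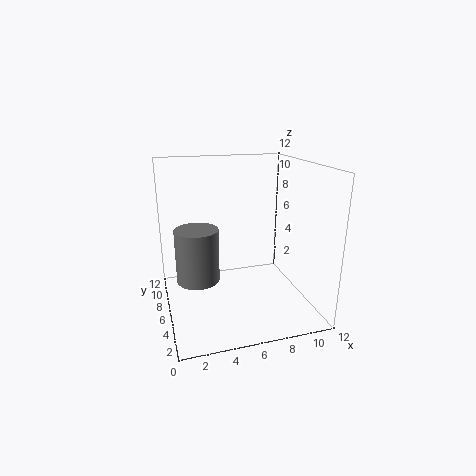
a = 3, b = 9, c = 1, s = 2, col = 'gray'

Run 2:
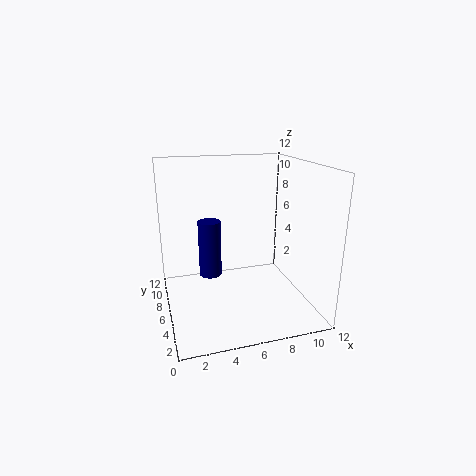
a = 4, b = 8, c = 2, s = 1, col = 'navy'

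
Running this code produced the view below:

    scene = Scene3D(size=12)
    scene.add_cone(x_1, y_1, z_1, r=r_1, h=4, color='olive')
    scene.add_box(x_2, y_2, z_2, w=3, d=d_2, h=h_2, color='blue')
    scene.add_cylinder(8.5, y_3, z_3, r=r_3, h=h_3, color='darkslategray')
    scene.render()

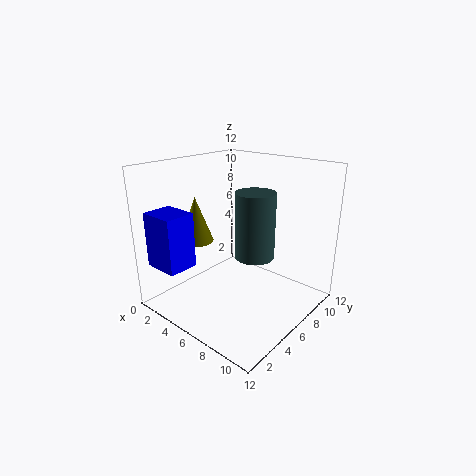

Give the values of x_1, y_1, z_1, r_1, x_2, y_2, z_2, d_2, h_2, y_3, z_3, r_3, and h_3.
x_1 = 2, y_1 = 5, z_1 = 5, r_1 = 1.5, x_2 = 1, y_2 = 0.5, z_2 = 4, d_2 = 2.5, h_2 = 4.5, y_3 = 5, z_3 = 5.5, r_3 = 1.5, h_3 = 5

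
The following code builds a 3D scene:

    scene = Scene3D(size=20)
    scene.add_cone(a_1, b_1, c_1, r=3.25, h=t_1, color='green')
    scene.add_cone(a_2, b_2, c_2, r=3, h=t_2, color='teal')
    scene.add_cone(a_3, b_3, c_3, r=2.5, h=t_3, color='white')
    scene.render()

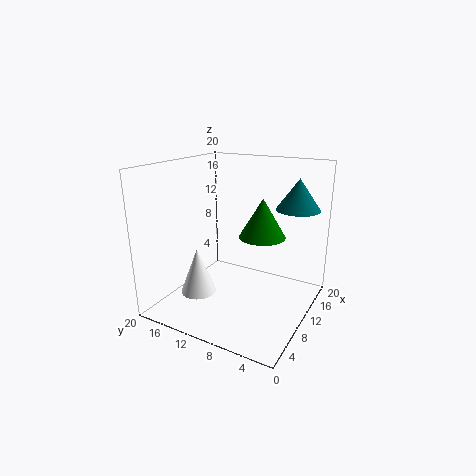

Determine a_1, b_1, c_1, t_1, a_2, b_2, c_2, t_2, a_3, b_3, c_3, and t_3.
a_1 = 12; b_1 = 7.25; c_1 = 10; t_1 = 5.5; a_2 = 14; b_2 = 3; c_2 = 14; t_2 = 4.25; a_3 = 6.75; b_3 = 14.75; c_3 = 2; t_3 = 6.5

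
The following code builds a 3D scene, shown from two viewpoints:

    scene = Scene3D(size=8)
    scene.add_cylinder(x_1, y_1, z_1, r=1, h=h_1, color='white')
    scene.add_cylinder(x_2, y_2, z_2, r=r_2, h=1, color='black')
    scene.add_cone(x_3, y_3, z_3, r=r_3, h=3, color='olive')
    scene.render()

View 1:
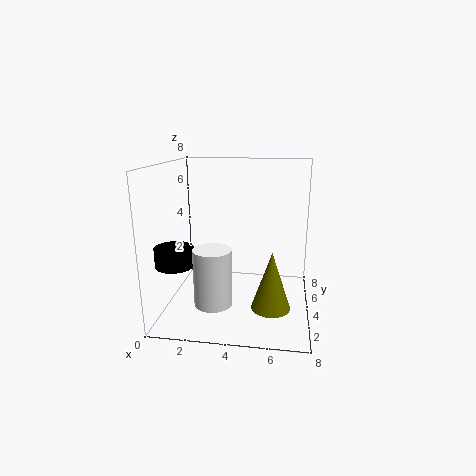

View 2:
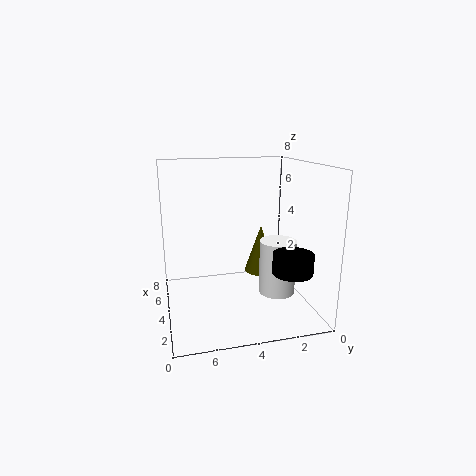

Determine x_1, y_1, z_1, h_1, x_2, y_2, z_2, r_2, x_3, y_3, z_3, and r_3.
x_1 = 3
y_1 = 2
z_1 = 1
h_1 = 3
x_2 = 1
y_2 = 2
z_2 = 3
r_2 = 1
x_3 = 6
y_3 = 2
z_3 = 1
r_3 = 1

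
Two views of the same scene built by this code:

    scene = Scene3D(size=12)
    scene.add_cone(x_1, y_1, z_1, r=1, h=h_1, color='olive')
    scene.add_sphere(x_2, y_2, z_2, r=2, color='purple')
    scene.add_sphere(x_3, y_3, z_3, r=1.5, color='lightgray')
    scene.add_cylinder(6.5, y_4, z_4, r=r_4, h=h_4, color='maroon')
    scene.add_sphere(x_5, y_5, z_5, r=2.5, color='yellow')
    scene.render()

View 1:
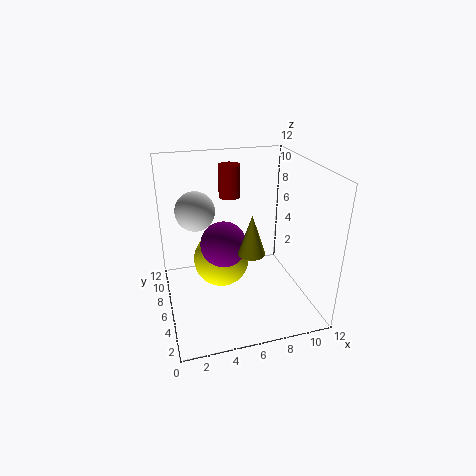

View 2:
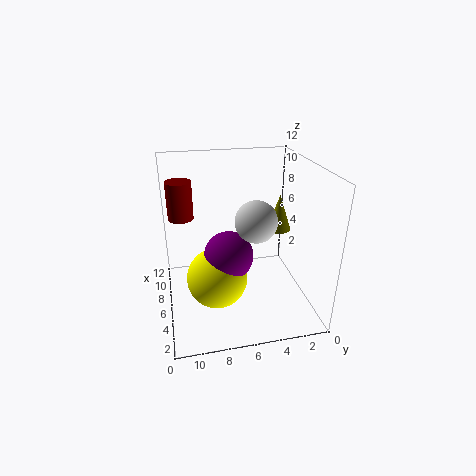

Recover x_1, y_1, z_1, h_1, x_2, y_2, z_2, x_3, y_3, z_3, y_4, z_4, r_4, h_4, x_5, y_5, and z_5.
x_1 = 6, y_1 = 2.5, z_1 = 6.5, h_1 = 3, x_2 = 5, y_2 = 7, z_2 = 5, x_3 = 2.5, y_3 = 5.5, z_3 = 9, y_4 = 10.5, z_4 = 8, r_4 = 1, h_4 = 3, x_5 = 5, y_5 = 8, z_5 = 3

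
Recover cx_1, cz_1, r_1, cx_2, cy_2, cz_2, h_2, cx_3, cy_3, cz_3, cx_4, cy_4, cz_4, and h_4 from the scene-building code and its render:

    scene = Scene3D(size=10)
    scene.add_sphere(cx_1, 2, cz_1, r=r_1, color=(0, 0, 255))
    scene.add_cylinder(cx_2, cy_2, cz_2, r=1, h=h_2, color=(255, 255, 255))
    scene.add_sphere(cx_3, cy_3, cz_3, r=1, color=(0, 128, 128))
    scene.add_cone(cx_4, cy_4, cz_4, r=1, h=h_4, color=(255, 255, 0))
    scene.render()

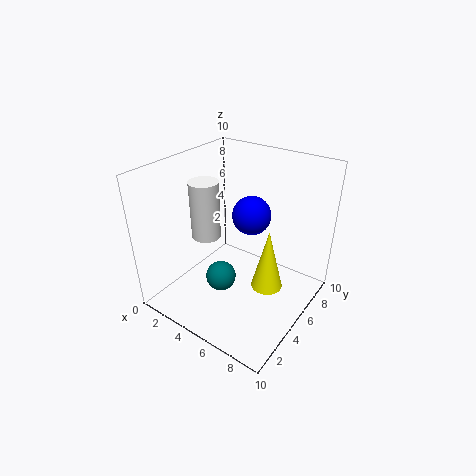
cx_1 = 8
cz_1 = 9
r_1 = 1
cx_2 = 3
cy_2 = 4
cz_2 = 5
h_2 = 4
cx_3 = 5
cy_3 = 3
cz_3 = 3
cx_4 = 8
cy_4 = 4
cz_4 = 3
h_4 = 4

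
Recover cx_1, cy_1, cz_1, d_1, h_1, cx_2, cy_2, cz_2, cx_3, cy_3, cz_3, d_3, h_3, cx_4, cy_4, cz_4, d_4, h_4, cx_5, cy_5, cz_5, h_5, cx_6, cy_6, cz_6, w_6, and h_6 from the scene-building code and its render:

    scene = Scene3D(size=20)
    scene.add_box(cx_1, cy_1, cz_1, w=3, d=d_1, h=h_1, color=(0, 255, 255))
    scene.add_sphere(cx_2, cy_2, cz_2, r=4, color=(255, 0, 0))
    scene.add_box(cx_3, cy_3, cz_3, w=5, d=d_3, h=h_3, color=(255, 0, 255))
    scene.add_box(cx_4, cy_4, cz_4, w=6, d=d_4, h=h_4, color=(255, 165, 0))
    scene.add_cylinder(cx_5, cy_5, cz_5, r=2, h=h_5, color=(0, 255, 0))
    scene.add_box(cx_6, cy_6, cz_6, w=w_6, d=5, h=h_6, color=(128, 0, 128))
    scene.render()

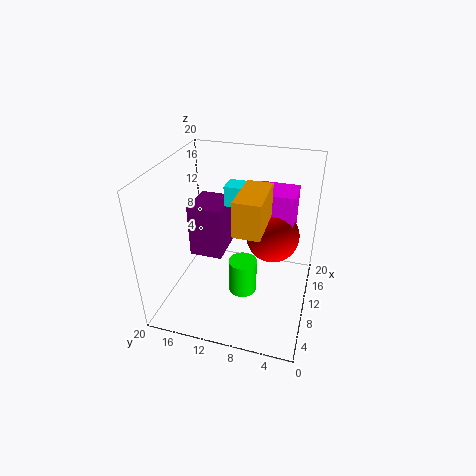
cx_1 = 13; cy_1 = 9; cz_1 = 13; d_1 = 4; h_1 = 3; cx_2 = 15; cy_2 = 6; cz_2 = 8; cx_3 = 14; cy_3 = 3; cz_3 = 7; d_3 = 6; h_3 = 8; cx_4 = 1; cy_4 = 5; cz_4 = 16; d_4 = 3; h_4 = 4; cx_5 = 9; cy_5 = 9; cz_5 = 2; h_5 = 5; cx_6 = 11; cy_6 = 13; cz_6 = 5; w_6 = 6; h_6 = 8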